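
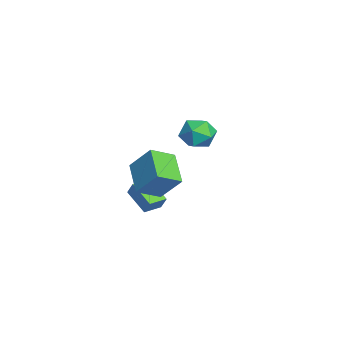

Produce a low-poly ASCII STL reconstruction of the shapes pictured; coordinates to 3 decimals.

solid 
facet normal -0.390 0.719 0.575
outer loop
vertex -3.51 1.822 1.647
vertex -4.275 1.029 2.119
vertex -3.204 1.204 2.627
endloop
endfacet
facet normal 0.300 0.846 0.440
outer loop
vertex -3.51 1.822 1.647
vertex -3.204 1.204 2.627
vertex -2.403 1.375 1.752
endloop
endfacet
facet normal 0.382 0.884 -0.268
outer loop
vertex -3.51 1.822 1.647
vertex -2.403 1.375 1.752
vertex -2.979 1.307 0.704
endloop
endfacet
facet normal -0.256 0.781 -0.570
outer loop
vertex -3.51 1.822 1.647
vertex -2.979 1.307 0.704
vertex -4.137 1.093 0.93
endloop
endfacet
facet normal -0.733 0.678 -0.049
outer loop
vertex -3.51 1.822 1.647
vertex -4.137 1.093 0.93
vertex -4.275 1.029 2.119
endloop
endfacet
facet normal 0.677 0.290 0.676
outer loop
vertex -2.403 1.375 1.752
vertex -3.204 1.204 2.627
vertex -2.483 0.307 2.29
endloop
endfacet
facet normal -0.438 0.083 0.895
outer loop
vertex -3.204 1.204 2.627
vertex -4.275 1.029 2.119
vertex -3.641 0.093 2.516
endloop
endfacet
facet normal -0.993 0.017 -0.114
outer loop
vertex -4.275 1.029 2.119
vertex -4.137 1.093 0.93
vertex -4.217 0.025 1.468
endloop
endfacet
facet normal -0.221 0.183 -0.958
outer loop
vertex -4.137 1.093 0.93
vertex -2.979 1.307 0.704
vertex -3.416 0.196 0.593
endloop
endfacet
facet normal 0.811 0.351 -0.468
outer loop
vertex -2.979 1.307 0.704
vertex -2.403 1.375 1.752
vertex -2.345 0.371 1.101
endloop
endfacet
facet normal 0.256 -0.781 0.570
outer loop
vertex -3.11 -0.422 1.573
vertex -2.483 0.307 2.29
vertex -3.641 0.093 2.516
endloop
endfacet
facet normal -0.382 -0.884 0.268
outer loop
vertex -3.11 -0.422 1.573
vertex -3.641 0.093 2.516
vertex -4.217 0.025 1.468
endloop
endfacet
facet normal -0.300 -0.846 -0.440
outer loop
vertex -3.11 -0.422 1.573
vertex -4.217 0.025 1.468
vertex -3.416 0.196 0.593
endloop
endfacet
facet normal 0.390 -0.719 -0.575
outer loop
vertex -3.11 -0.422 1.573
vertex -3.416 0.196 0.593
vertex -2.345 0.371 1.101
endloop
endfacet
facet normal 0.733 -0.678 0.049
outer loop
vertex -3.11 -0.422 1.573
vertex -2.345 0.371 1.101
vertex -2.483 0.307 2.29
endloop
endfacet
facet normal 0.221 -0.183 0.958
outer loop
vertex -3.641 0.093 2.516
vertex -2.483 0.307 2.29
vertex -3.204 1.204 2.627
endloop
endfacet
facet normal -0.811 -0.351 0.468
outer loop
vertex -4.217 0.025 1.468
vertex -3.641 0.093 2.516
vertex -4.275 1.029 2.119
endloop
endfacet
facet normal -0.677 -0.290 -0.676
outer loop
vertex -3.416 0.196 0.593
vertex -4.217 0.025 1.468
vertex -4.137 1.093 0.93
endloop
endfacet
facet normal 0.438 -0.083 -0.895
outer loop
vertex -2.345 0.371 1.101
vertex -3.416 0.196 0.593
vertex -2.979 1.307 0.704
endloop
endfacet
facet normal 0.993 -0.017 0.114
outer loop
vertex -2.483 0.307 2.29
vertex -2.345 0.371 1.101
vertex -2.403 1.375 1.752
endloop
endfacet
facet normal -0.548 0.836 -0.021
outer loop
vertex -0.162 -2.267 -0.184
vertex 1.141 -1.435 -1.044
vertex -0.551 -2.543 -1.04
endloop
endfacet
facet normal -0.737 -0.470 0.486
outer loop
vertex 0.079 -3.505 -1.016
vertex -0.162 -2.267 -0.184
vertex -0.551 -2.543 -1.04
endloop
endfacet
facet normal -0.548 0.836 -0.021
outer loop
vertex -0.551 -2.543 -1.04
vertex 1.141 -1.435 -1.044
vertex 0.752 -1.711 -1.9
endloop
endfacet
facet normal -0.397 -0.282 -0.874
outer loop
vertex 0.752 -1.711 -1.9
vertex 0.079 -3.505 -1.016
vertex -0.551 -2.543 -1.04
endloop
endfacet
facet normal 0.397 0.282 0.874
outer loop
vertex -0.162 -2.267 -0.184
vertex 1.771 -2.397 -1.02
vertex 1.141 -1.435 -1.044
endloop
endfacet
facet normal -0.737 -0.470 0.486
outer loop
vertex 0.468 -3.229 -0.16
vertex -0.162 -2.267 -0.184
vertex 0.079 -3.505 -1.016
endloop
endfacet
facet normal 0.397 0.282 0.874
outer loop
vertex 0.468 -3.229 -0.16
vertex 1.771 -2.397 -1.02
vertex -0.162 -2.267 -0.184
endloop
endfacet
facet normal 0.737 0.470 -0.486
outer loop
vertex 1.141 -1.435 -1.044
vertex 1.771 -2.397 -1.02
vertex 0.752 -1.711 -1.9
endloop
endfacet
facet normal -0.397 -0.282 -0.874
outer loop
vertex 1.382 -2.673 -1.876
vertex 0.079 -3.505 -1.016
vertex 0.752 -1.711 -1.9
endloop
endfacet
facet normal 0.737 0.470 -0.486
outer loop
vertex 0.752 -1.711 -1.9
vertex 1.771 -2.397 -1.02
vertex 1.382 -2.673 -1.876
endloop
endfacet
facet normal 0.548 -0.836 0.021
outer loop
vertex 1.382 -2.673 -1.876
vertex 0.468 -3.229 -0.16
vertex 0.079 -3.505 -1.016
endloop
endfacet
facet normal 0.548 -0.836 0.021
outer loop
vertex 1.771 -2.397 -1.02
vertex 0.468 -3.229 -0.16
vertex 1.382 -2.673 -1.876
endloop
endfacet
facet normal -0.325 -0.557 -0.764
outer loop
vertex 4.248 -3.291 1.43
vertex 2.35 -3.505 2.394
vertex 3.718 -1.955 0.683
endloop
endfacet
facet normal 0.887 0.100 -0.451
outer loop
vertex 4.35 -0.875 2.166
vertex 4.248 -3.291 1.43
vertex 3.718 -1.955 0.683
endloop
endfacet
facet normal -0.326 -0.556 -0.764
outer loop
vertex 3.718 -1.955 0.683
vertex 2.35 -3.505 2.394
vertex 1.82 -2.168 1.647
endloop
endfacet
facet normal -0.327 0.825 -0.461
outer loop
vertex 1.82 -2.168 1.647
vertex 4.35 -0.875 2.166
vertex 3.718 -1.955 0.683
endloop
endfacet
facet normal 0.327 -0.825 0.461
outer loop
vertex 4.248 -3.291 1.43
vertex 2.982 -2.425 3.877
vertex 2.35 -3.505 2.394
endloop
endfacet
facet normal 0.887 0.100 -0.451
outer loop
vertex 4.88 -2.212 2.913
vertex 4.248 -3.291 1.43
vertex 4.35 -0.875 2.166
endloop
endfacet
facet normal 0.327 -0.825 0.461
outer loop
vertex 4.88 -2.212 2.913
vertex 2.982 -2.425 3.877
vertex 4.248 -3.291 1.43
endloop
endfacet
facet normal -0.887 -0.100 0.451
outer loop
vertex 2.35 -3.505 2.394
vertex 2.982 -2.425 3.877
vertex 1.82 -2.168 1.647
endloop
endfacet
facet normal -0.327 0.825 -0.461
outer loop
vertex 2.452 -1.089 3.13
vertex 4.35 -0.875 2.166
vertex 1.82 -2.168 1.647
endloop
endfacet
facet normal -0.887 -0.100 0.451
outer loop
vertex 1.82 -2.168 1.647
vertex 2.982 -2.425 3.877
vertex 2.452 -1.089 3.13
endloop
endfacet
facet normal 0.326 0.556 0.765
outer loop
vertex 2.452 -1.089 3.13
vertex 4.88 -2.212 2.913
vertex 4.35 -0.875 2.166
endloop
endfacet
facet normal 0.326 0.557 0.764
outer loop
vertex 2.982 -2.425 3.877
vertex 4.88 -2.212 2.913
vertex 2.452 -1.089 3.13
endloop
endfacet

endsolid


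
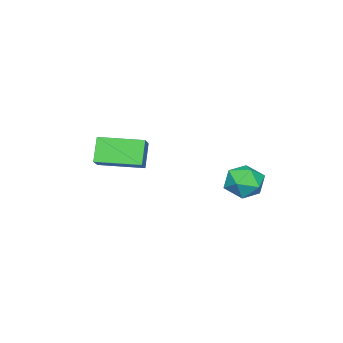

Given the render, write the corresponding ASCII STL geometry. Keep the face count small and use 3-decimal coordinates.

solid 
facet normal -0.525 -0.213 0.824
outer loop
vertex 1.056 -3.127 -0.883
vertex 0.207 -1.24 -0.937
vertex 0.124 -3.567 -1.591
endloop
endfacet
facet normal 0.410 -0.912 0.026
outer loop
vertex 0.833 -3.28 -2.703
vertex 1.056 -3.127 -0.883
vertex 0.124 -3.567 -1.591
endloop
endfacet
facet normal -0.525 -0.213 0.824
outer loop
vertex 0.124 -3.567 -1.591
vertex 0.207 -1.24 -0.937
vertex -0.725 -1.68 -1.645
endloop
endfacet
facet normal -0.746 -0.352 -0.566
outer loop
vertex -0.725 -1.68 -1.645
vertex 0.833 -3.28 -2.703
vertex 0.124 -3.567 -1.591
endloop
endfacet
facet normal 0.746 0.352 0.566
outer loop
vertex 1.056 -3.127 -0.883
vertex 0.916 -0.953 -2.049
vertex 0.207 -1.24 -0.937
endloop
endfacet
facet normal 0.410 -0.912 0.026
outer loop
vertex 1.765 -2.84 -1.995
vertex 1.056 -3.127 -0.883
vertex 0.833 -3.28 -2.703
endloop
endfacet
facet normal 0.746 0.352 0.566
outer loop
vertex 1.765 -2.84 -1.995
vertex 0.916 -0.953 -2.049
vertex 1.056 -3.127 -0.883
endloop
endfacet
facet normal -0.410 0.912 -0.026
outer loop
vertex 0.207 -1.24 -0.937
vertex 0.916 -0.953 -2.049
vertex -0.725 -1.68 -1.645
endloop
endfacet
facet normal -0.746 -0.352 -0.566
outer loop
vertex -0.016 -1.393 -2.757
vertex 0.833 -3.28 -2.703
vertex -0.725 -1.68 -1.645
endloop
endfacet
facet normal -0.410 0.912 -0.026
outer loop
vertex -0.725 -1.68 -1.645
vertex 0.916 -0.953 -2.049
vertex -0.016 -1.393 -2.757
endloop
endfacet
facet normal 0.525 0.213 -0.824
outer loop
vertex -0.016 -1.393 -2.757
vertex 1.765 -2.84 -1.995
vertex 0.833 -3.28 -2.703
endloop
endfacet
facet normal 0.525 0.213 -0.824
outer loop
vertex 0.916 -0.953 -2.049
vertex 1.765 -2.84 -1.995
vertex -0.016 -1.393 -2.757
endloop
endfacet
facet normal -0.957 0.099 0.272
outer loop
vertex -2.35 2.504 -3.421
vertex -2.096 2.362 -2.476
vertex -2.109 3.276 -2.853
endloop
endfacet
facet normal -0.817 0.485 -0.312
outer loop
vertex -2.35 2.504 -3.421
vertex -2.109 3.276 -2.853
vertex -1.782 3.227 -3.785
endloop
endfacet
facet normal -0.576 0.041 -0.816
outer loop
vertex -2.35 2.504 -3.421
vertex -1.782 3.227 -3.785
vertex -1.568 2.282 -3.984
endloop
endfacet
facet normal -0.567 -0.618 -0.544
outer loop
vertex -2.35 2.504 -3.421
vertex -1.568 2.282 -3.984
vertex -1.762 1.748 -3.175
endloop
endfacet
facet normal -0.803 -0.583 0.128
outer loop
vertex -2.35 2.504 -3.421
vertex -1.762 1.748 -3.175
vertex -2.096 2.362 -2.476
endloop
endfacet
facet normal -0.294 0.943 -0.153
outer loop
vertex -1.782 3.227 -3.785
vertex -2.109 3.276 -2.853
vertex -1.178 3.532 -3.065
endloop
endfacet
facet normal -0.521 0.319 0.792
outer loop
vertex -2.109 3.276 -2.853
vertex -2.096 2.362 -2.476
vertex -1.372 2.998 -2.256
endloop
endfacet
facet normal -0.271 -0.784 0.559
outer loop
vertex -2.096 2.362 -2.476
vertex -1.762 1.748 -3.175
vertex -1.158 2.053 -2.455
endloop
endfacet
facet normal 0.111 -0.841 -0.529
outer loop
vertex -1.762 1.748 -3.175
vertex -1.568 2.282 -3.984
vertex -0.831 2.004 -3.387
endloop
endfacet
facet normal 0.096 0.226 -0.969
outer loop
vertex -1.568 2.282 -3.984
vertex -1.782 3.227 -3.785
vertex -0.844 2.918 -3.764
endloop
endfacet
facet normal 0.567 0.618 0.544
outer loop
vertex -0.59 2.776 -2.819
vertex -1.178 3.532 -3.065
vertex -1.372 2.998 -2.256
endloop
endfacet
facet normal 0.576 -0.041 0.816
outer loop
vertex -0.59 2.776 -2.819
vertex -1.372 2.998 -2.256
vertex -1.158 2.053 -2.455
endloop
endfacet
facet normal 0.817 -0.485 0.312
outer loop
vertex -0.59 2.776 -2.819
vertex -1.158 2.053 -2.455
vertex -0.831 2.004 -3.387
endloop
endfacet
facet normal 0.957 -0.099 -0.272
outer loop
vertex -0.59 2.776 -2.819
vertex -0.831 2.004 -3.387
vertex -0.844 2.918 -3.764
endloop
endfacet
facet normal 0.803 0.583 -0.128
outer loop
vertex -0.59 2.776 -2.819
vertex -0.844 2.918 -3.764
vertex -1.178 3.532 -3.065
endloop
endfacet
facet normal -0.111 0.841 0.529
outer loop
vertex -1.372 2.998 -2.256
vertex -1.178 3.532 -3.065
vertex -2.109 3.276 -2.853
endloop
endfacet
facet normal -0.096 -0.226 0.969
outer loop
vertex -1.158 2.053 -2.455
vertex -1.372 2.998 -2.256
vertex -2.096 2.362 -2.476
endloop
endfacet
facet normal 0.294 -0.943 0.153
outer loop
vertex -0.831 2.004 -3.387
vertex -1.158 2.053 -2.455
vertex -1.762 1.748 -3.175
endloop
endfacet
facet normal 0.521 -0.319 -0.792
outer loop
vertex -0.844 2.918 -3.764
vertex -0.831 2.004 -3.387
vertex -1.568 2.282 -3.984
endloop
endfacet
facet normal 0.271 0.784 -0.559
outer loop
vertex -1.178 3.532 -3.065
vertex -0.844 2.918 -3.764
vertex -1.782 3.227 -3.785
endloop
endfacet

endsolid


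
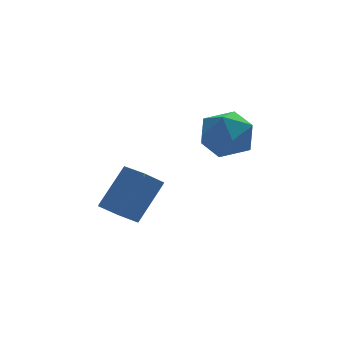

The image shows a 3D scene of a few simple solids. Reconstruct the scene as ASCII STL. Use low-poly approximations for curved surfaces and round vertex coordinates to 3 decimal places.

solid 
facet normal -0.577 -0.360 -0.733
outer loop
vertex -3.096 2.692 -2.273
vertex -3.846 2.675 -1.674
vertex -3.668 3.459 -2.199
endloop
endfacet
facet normal 0.558 0.482 -0.676
outer loop
vertex -3.096 2.692 -2.273
vertex -3.668 3.459 -2.199
vertex -1.924 3.421 -0.785
endloop
endfacet
facet normal 0.558 0.481 -0.676
outer loop
vertex -1.924 3.421 -0.785
vertex -3.668 3.459 -2.199
vertex -2.496 4.189 -0.711
endloop
endfacet
facet normal 0.578 0.360 0.733
outer loop
vertex -1.924 3.421 -0.785
vertex -2.496 4.189 -0.711
vertex -2.674 3.405 -0.186
endloop
endfacet
facet normal -0.578 -0.359 -0.732
outer loop
vertex -3.668 3.459 -2.199
vertex -3.846 2.675 -1.674
vertex -4.418 3.443 -1.599
endloop
endfacet
facet normal -0.237 0.933 -0.271
outer loop
vertex -3.668 3.459 -2.199
vertex -4.418 3.443 -1.599
vertex -2.496 4.189 -0.711
endloop
endfacet
facet normal -0.237 0.933 -0.270
outer loop
vertex -2.496 4.189 -0.711
vertex -4.418 3.443 -1.599
vertex -3.246 4.172 -0.112
endloop
endfacet
facet normal 0.577 0.360 0.733
outer loop
vertex -2.496 4.189 -0.711
vertex -3.246 4.172 -0.112
vertex -2.674 3.405 -0.186
endloop
endfacet
facet normal -0.578 -0.359 -0.733
outer loop
vertex -4.418 3.443 -1.599
vertex -3.846 2.675 -1.674
vertex -4.596 2.659 -1.075
endloop
endfacet
facet normal -0.795 0.451 0.405
outer loop
vertex -4.418 3.443 -1.599
vertex -4.596 2.659 -1.075
vertex -3.246 4.172 -0.112
endloop
endfacet
facet normal -0.795 0.452 0.405
outer loop
vertex -3.246 4.172 -0.112
vertex -4.596 2.659 -1.075
vertex -3.424 3.388 0.413
endloop
endfacet
facet normal 0.577 0.360 0.733
outer loop
vertex -3.246 4.172 -0.112
vertex -3.424 3.388 0.413
vertex -2.674 3.405 -0.186
endloop
endfacet
facet normal -0.578 -0.360 -0.733
outer loop
vertex -4.596 2.659 -1.075
vertex -3.846 2.675 -1.674
vertex -4.024 1.891 -1.149
endloop
endfacet
facet normal -0.559 -0.481 0.676
outer loop
vertex -4.596 2.659 -1.075
vertex -4.024 1.891 -1.149
vertex -3.424 3.388 0.413
endloop
endfacet
facet normal -0.558 -0.481 0.676
outer loop
vertex -3.424 3.388 0.413
vertex -4.024 1.891 -1.149
vertex -2.852 2.621 0.339
endloop
endfacet
facet normal 0.577 0.360 0.733
outer loop
vertex -3.424 3.388 0.413
vertex -2.852 2.621 0.339
vertex -2.674 3.405 -0.186
endloop
endfacet
facet normal -0.577 -0.360 -0.733
outer loop
vertex -4.024 1.891 -1.149
vertex -3.846 2.675 -1.674
vertex -3.274 1.908 -1.748
endloop
endfacet
facet normal 0.237 -0.933 0.271
outer loop
vertex -4.024 1.891 -1.149
vertex -3.274 1.908 -1.748
vertex -2.852 2.621 0.339
endloop
endfacet
facet normal 0.237 -0.933 0.271
outer loop
vertex -2.852 2.621 0.339
vertex -3.274 1.908 -1.748
vertex -2.102 2.637 -0.261
endloop
endfacet
facet normal 0.578 0.359 0.732
outer loop
vertex -2.852 2.621 0.339
vertex -2.102 2.637 -0.261
vertex -2.674 3.405 -0.186
endloop
endfacet
facet normal -0.577 -0.360 -0.733
outer loop
vertex -3.274 1.908 -1.748
vertex -3.846 2.675 -1.674
vertex -3.096 2.692 -2.273
endloop
endfacet
facet normal 0.795 -0.452 -0.405
outer loop
vertex -3.274 1.908 -1.748
vertex -3.096 2.692 -2.273
vertex -2.102 2.637 -0.261
endloop
endfacet
facet normal 0.795 -0.451 -0.405
outer loop
vertex -2.102 2.637 -0.261
vertex -3.096 2.692 -2.273
vertex -1.924 3.421 -0.785
endloop
endfacet
facet normal 0.578 0.359 0.733
outer loop
vertex -2.102 2.637 -0.261
vertex -1.924 3.421 -0.785
vertex -2.674 3.405 -0.186
endloop
endfacet
facet normal -0.019 0.903 0.430
outer loop
vertex 0.703 4.59 1.288
vertex -0.132 4.193 2.084
vertex 1.055 4.094 2.345
endloop
endfacet
facet normal 0.624 0.767 0.152
outer loop
vertex 0.703 4.59 1.288
vertex 1.055 4.094 2.345
vertex 1.646 3.817 1.315
endloop
endfacet
facet normal 0.540 0.640 -0.546
outer loop
vertex 0.703 4.59 1.288
vertex 1.646 3.817 1.315
vertex 0.824 3.745 0.417
endloop
endfacet
facet normal -0.155 0.698 -0.699
outer loop
vertex 0.703 4.59 1.288
vertex 0.824 3.745 0.417
vertex -0.275 3.977 0.892
endloop
endfacet
facet normal -0.500 0.860 -0.096
outer loop
vertex 0.703 4.59 1.288
vertex -0.275 3.977 0.892
vertex -0.132 4.193 2.084
endloop
endfacet
facet normal 0.874 0.172 0.455
outer loop
vertex 1.646 3.817 1.315
vertex 1.055 4.094 2.345
vertex 1.395 2.943 2.128
endloop
endfacet
facet normal -0.166 0.391 0.905
outer loop
vertex 1.055 4.094 2.345
vertex -0.132 4.193 2.084
vertex 0.296 3.175 2.603
endloop
endfacet
facet normal -0.945 0.322 0.055
outer loop
vertex -0.132 4.193 2.084
vertex -0.275 3.977 0.892
vertex -0.526 3.103 1.705
endloop
endfacet
facet normal -0.385 0.060 -0.921
outer loop
vertex -0.275 3.977 0.892
vertex 0.824 3.745 0.417
vertex 0.065 2.826 0.675
endloop
endfacet
facet normal 0.739 -0.033 -0.673
outer loop
vertex 0.824 3.745 0.417
vertex 1.646 3.817 1.315
vertex 1.252 2.727 0.936
endloop
endfacet
facet normal 0.155 -0.698 0.699
outer loop
vertex 0.417 2.33 1.732
vertex 1.395 2.943 2.128
vertex 0.296 3.175 2.603
endloop
endfacet
facet normal -0.540 -0.640 0.546
outer loop
vertex 0.417 2.33 1.732
vertex 0.296 3.175 2.603
vertex -0.526 3.103 1.705
endloop
endfacet
facet normal -0.624 -0.767 -0.152
outer loop
vertex 0.417 2.33 1.732
vertex -0.526 3.103 1.705
vertex 0.065 2.826 0.675
endloop
endfacet
facet normal 0.019 -0.903 -0.430
outer loop
vertex 0.417 2.33 1.732
vertex 0.065 2.826 0.675
vertex 1.252 2.727 0.936
endloop
endfacet
facet normal 0.500 -0.860 0.096
outer loop
vertex 0.417 2.33 1.732
vertex 1.252 2.727 0.936
vertex 1.395 2.943 2.128
endloop
endfacet
facet normal 0.385 -0.060 0.921
outer loop
vertex 0.296 3.175 2.603
vertex 1.395 2.943 2.128
vertex 1.055 4.094 2.345
endloop
endfacet
facet normal -0.739 0.033 0.673
outer loop
vertex -0.526 3.103 1.705
vertex 0.296 3.175 2.603
vertex -0.132 4.193 2.084
endloop
endfacet
facet normal -0.874 -0.172 -0.455
outer loop
vertex 0.065 2.826 0.675
vertex -0.526 3.103 1.705
vertex -0.275 3.977 0.892
endloop
endfacet
facet normal 0.166 -0.391 -0.905
outer loop
vertex 1.252 2.727 0.936
vertex 0.065 2.826 0.675
vertex 0.824 3.745 0.417
endloop
endfacet
facet normal 0.945 -0.322 -0.055
outer loop
vertex 1.395 2.943 2.128
vertex 1.252 2.727 0.936
vertex 1.646 3.817 1.315
endloop
endfacet

endsolid


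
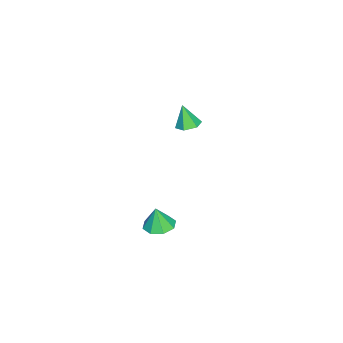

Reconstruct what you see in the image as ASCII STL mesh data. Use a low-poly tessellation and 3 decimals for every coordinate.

solid 
facet normal 0.130 0.300 -0.945
outer loop
vertex -3.306 -2.126 0.725
vertex -3.721 -1.482 0.872
vertex -2.948 -1.481 0.979
endloop
endfacet
facet normal 0.750 -0.557 0.357
outer loop
vertex -3.306 -2.126 0.725
vertex -2.948 -1.481 0.979
vertex -3.919 -1.938 2.308
endloop
endfacet
facet normal 0.130 0.300 -0.945
outer loop
vertex -2.948 -1.481 0.979
vertex -3.721 -1.482 0.872
vertex -3.362 -0.837 1.126
endloop
endfacet
facet normal 0.712 0.314 0.628
outer loop
vertex -2.948 -1.481 0.979
vertex -3.362 -0.837 1.126
vertex -3.919 -1.938 2.308
endloop
endfacet
facet normal 0.130 0.300 -0.945
outer loop
vertex -3.362 -0.837 1.126
vertex -3.721 -1.482 0.872
vertex -4.135 -0.838 1.019
endloop
endfacet
facet normal -0.092 0.750 0.655
outer loop
vertex -3.362 -0.837 1.126
vertex -4.135 -0.838 1.019
vertex -3.919 -1.938 2.308
endloop
endfacet
facet normal 0.131 0.300 -0.945
outer loop
vertex -4.135 -0.838 1.019
vertex -3.721 -1.482 0.872
vertex -4.493 -1.482 0.765
endloop
endfacet
facet normal -0.856 0.314 0.411
outer loop
vertex -4.135 -0.838 1.019
vertex -4.493 -1.482 0.765
vertex -3.919 -1.938 2.308
endloop
endfacet
facet normal 0.131 0.300 -0.945
outer loop
vertex -4.493 -1.482 0.765
vertex -3.721 -1.482 0.872
vertex -4.079 -2.126 0.618
endloop
endfacet
facet normal -0.818 -0.558 0.140
outer loop
vertex -4.493 -1.482 0.765
vertex -4.079 -2.126 0.618
vertex -3.919 -1.938 2.308
endloop
endfacet
facet normal 0.131 0.300 -0.945
outer loop
vertex -4.079 -2.126 0.618
vertex -3.721 -1.482 0.872
vertex -3.306 -2.126 0.725
endloop
endfacet
facet normal -0.016 -0.994 0.112
outer loop
vertex -4.079 -2.126 0.618
vertex -3.306 -2.126 0.725
vertex -3.919 -1.938 2.308
endloop
endfacet
facet normal -0.029 0.136 -0.990
outer loop
vertex 4.478 0.206 -1.327
vertex 3.73 -0.327 -1.378
vertex 3.881 0.573 -1.259
endloop
endfacet
facet normal 0.465 0.644 0.607
outer loop
vertex 4.478 0.206 -1.327
vertex 3.881 0.573 -1.259
vertex 3.77 -0.513 -0.022
endloop
endfacet
facet normal -0.029 0.136 -0.990
outer loop
vertex 3.881 0.573 -1.259
vertex 3.73 -0.327 -1.378
vertex 3.195 0.413 -1.261
endloop
endfacet
facet normal -0.176 0.748 0.640
outer loop
vertex 3.881 0.573 -1.259
vertex 3.195 0.413 -1.261
vertex 3.77 -0.513 -0.022
endloop
endfacet
facet normal -0.028 0.136 -0.990
outer loop
vertex 3.195 0.413 -1.261
vertex 3.73 -0.327 -1.378
vertex 2.823 -0.181 -1.332
endloop
endfacet
facet normal -0.706 0.370 0.604
outer loop
vertex 3.195 0.413 -1.261
vertex 2.823 -0.181 -1.332
vertex 3.77 -0.513 -0.022
endloop
endfacet
facet normal -0.028 0.136 -0.990
outer loop
vertex 2.823 -0.181 -1.332
vertex 3.73 -0.327 -1.378
vertex 2.982 -0.86 -1.43
endloop
endfacet
facet normal -0.812 -0.265 0.520
outer loop
vertex 2.823 -0.181 -1.332
vertex 2.982 -0.86 -1.43
vertex 3.77 -0.513 -0.022
endloop
endfacet
facet normal -0.029 0.137 -0.990
outer loop
vertex 2.982 -0.86 -1.43
vertex 3.73 -0.327 -1.378
vertex 3.579 -1.226 -1.498
endloop
endfacet
facet normal -0.433 -0.788 0.437
outer loop
vertex 2.982 -0.86 -1.43
vertex 3.579 -1.226 -1.498
vertex 3.77 -0.513 -0.022
endloop
endfacet
facet normal -0.029 0.137 -0.990
outer loop
vertex 3.579 -1.226 -1.498
vertex 3.73 -0.327 -1.378
vertex 4.265 -1.066 -1.496
endloop
endfacet
facet normal 0.207 -0.891 0.404
outer loop
vertex 3.579 -1.226 -1.498
vertex 4.265 -1.066 -1.496
vertex 3.77 -0.513 -0.022
endloop
endfacet
facet normal -0.029 0.137 -0.990
outer loop
vertex 4.265 -1.066 -1.496
vertex 3.73 -0.327 -1.378
vertex 4.637 -0.473 -1.425
endloop
endfacet
facet normal 0.736 -0.514 0.440
outer loop
vertex 4.265 -1.066 -1.496
vertex 4.637 -0.473 -1.425
vertex 3.77 -0.513 -0.022
endloop
endfacet
facet normal -0.029 0.136 -0.990
outer loop
vertex 4.637 -0.473 -1.425
vertex 3.73 -0.327 -1.378
vertex 4.478 0.206 -1.327
endloop
endfacet
facet normal 0.843 0.122 0.524
outer loop
vertex 4.637 -0.473 -1.425
vertex 4.478 0.206 -1.327
vertex 3.77 -0.513 -0.022
endloop
endfacet

endsolid


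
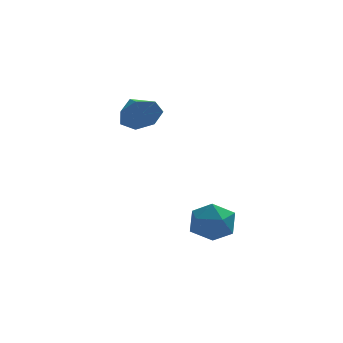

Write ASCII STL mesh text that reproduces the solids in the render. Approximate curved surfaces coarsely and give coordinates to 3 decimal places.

solid 
facet normal -0.841 0.506 -0.194
outer loop
vertex -0.723 -1.532 -1.903
vertex -1.322 -2.534 -1.92
vertex -1.198 -1.944 -0.92
endloop
endfacet
facet normal -0.387 0.902 0.191
outer loop
vertex -0.723 -1.532 -1.903
vertex -1.198 -1.944 -0.92
vertex -0.125 -1.487 -0.902
endloop
endfacet
facet normal 0.222 0.959 -0.176
outer loop
vertex -0.723 -1.532 -1.903
vertex -0.125 -1.487 -0.902
vertex 0.415 -1.793 -1.891
endloop
endfacet
facet normal 0.146 0.599 -0.787
outer loop
vertex -0.723 -1.532 -1.903
vertex 0.415 -1.793 -1.891
vertex -0.325 -2.44 -2.52
endloop
endfacet
facet normal -0.511 0.319 -0.799
outer loop
vertex -0.723 -1.532 -1.903
vertex -0.325 -2.44 -2.52
vertex -1.322 -2.534 -1.92
endloop
endfacet
facet normal -0.248 0.551 0.796
outer loop
vertex -0.125 -1.487 -0.902
vertex -1.198 -1.944 -0.92
vertex -0.355 -2.46 -0.3
endloop
endfacet
facet normal -0.981 -0.088 0.174
outer loop
vertex -1.198 -1.944 -0.92
vertex -1.322 -2.534 -1.92
vertex -1.095 -3.107 -0.929
endloop
endfacet
facet normal -0.447 -0.392 -0.804
outer loop
vertex -1.322 -2.534 -1.92
vertex -0.325 -2.44 -2.52
vertex -0.555 -3.413 -1.918
endloop
endfacet
facet normal 0.615 0.061 -0.786
outer loop
vertex -0.325 -2.44 -2.52
vertex 0.415 -1.793 -1.891
vertex 0.518 -2.956 -1.9
endloop
endfacet
facet normal 0.737 0.644 0.203
outer loop
vertex 0.415 -1.793 -1.891
vertex -0.125 -1.487 -0.902
vertex 0.642 -2.366 -0.9
endloop
endfacet
facet normal -0.146 -0.599 0.787
outer loop
vertex 0.043 -3.368 -0.917
vertex -0.355 -2.46 -0.3
vertex -1.095 -3.107 -0.929
endloop
endfacet
facet normal -0.222 -0.959 0.176
outer loop
vertex 0.043 -3.368 -0.917
vertex -1.095 -3.107 -0.929
vertex -0.555 -3.413 -1.918
endloop
endfacet
facet normal 0.387 -0.902 -0.191
outer loop
vertex 0.043 -3.368 -0.917
vertex -0.555 -3.413 -1.918
vertex 0.518 -2.956 -1.9
endloop
endfacet
facet normal 0.841 -0.506 0.194
outer loop
vertex 0.043 -3.368 -0.917
vertex 0.518 -2.956 -1.9
vertex 0.642 -2.366 -0.9
endloop
endfacet
facet normal 0.511 -0.319 0.799
outer loop
vertex 0.043 -3.368 -0.917
vertex 0.642 -2.366 -0.9
vertex -0.355 -2.46 -0.3
endloop
endfacet
facet normal -0.615 -0.061 0.786
outer loop
vertex -1.095 -3.107 -0.929
vertex -0.355 -2.46 -0.3
vertex -1.198 -1.944 -0.92
endloop
endfacet
facet normal -0.737 -0.644 -0.203
outer loop
vertex -0.555 -3.413 -1.918
vertex -1.095 -3.107 -0.929
vertex -1.322 -2.534 -1.92
endloop
endfacet
facet normal 0.248 -0.551 -0.796
outer loop
vertex 0.518 -2.956 -1.9
vertex -0.555 -3.413 -1.918
vertex -0.325 -2.44 -2.52
endloop
endfacet
facet normal 0.981 0.088 -0.174
outer loop
vertex 0.642 -2.366 -0.9
vertex 0.518 -2.956 -1.9
vertex 0.415 -1.793 -1.891
endloop
endfacet
facet normal 0.447 0.392 0.804
outer loop
vertex -0.355 -2.46 -0.3
vertex 0.642 -2.366 -0.9
vertex -0.125 -1.487 -0.902
endloop
endfacet
facet normal 0.293 -0.896 -0.335
outer loop
vertex -2.694 2.502 4.248
vertex -3.35 2.606 3.396
vertex -2.317 2.908 3.492
endloop
endfacet
facet normal 0.596 0.545 0.590
outer loop
vertex -2.694 2.502 4.248
vertex -2.317 2.908 3.492
vertex -3.83 4.074 3.944
endloop
endfacet
facet normal 0.293 -0.896 -0.334
outer loop
vertex -2.317 2.908 3.492
vertex -3.35 2.606 3.396
vertex -2.718 3.086 2.663
endloop
endfacet
facet normal 0.586 0.803 -0.111
outer loop
vertex -2.317 2.908 3.492
vertex -2.718 3.086 2.663
vertex -3.83 4.074 3.944
endloop
endfacet
facet normal 0.293 -0.896 -0.334
outer loop
vertex -2.718 3.086 2.663
vertex -3.35 2.606 3.396
vertex -3.594 2.903 2.386
endloop
endfacet
facet normal 0.022 0.801 -0.599
outer loop
vertex -2.718 3.086 2.663
vertex -3.594 2.903 2.386
vertex -3.83 4.074 3.944
endloop
endfacet
facet normal 0.293 -0.896 -0.334
outer loop
vertex -3.594 2.903 2.386
vertex -3.35 2.606 3.396
vertex -4.286 2.496 2.87
endloop
endfacet
facet normal -0.672 0.539 -0.507
outer loop
vertex -3.594 2.903 2.386
vertex -4.286 2.496 2.87
vertex -3.83 4.074 3.944
endloop
endfacet
facet normal 0.294 -0.895 -0.335
outer loop
vertex -4.286 2.496 2.87
vertex -3.35 2.606 3.396
vertex -4.273 2.171 3.749
endloop
endfacet
facet normal -0.972 0.217 0.094
outer loop
vertex -4.286 2.496 2.87
vertex -4.273 2.171 3.749
vertex -3.83 4.074 3.944
endloop
endfacet
facet normal 0.294 -0.895 -0.335
outer loop
vertex -4.273 2.171 3.749
vertex -3.35 2.606 3.396
vertex -3.565 2.174 4.362
endloop
endfacet
facet normal -0.653 0.075 0.754
outer loop
vertex -4.273 2.171 3.749
vertex -3.565 2.174 4.362
vertex -3.83 4.074 3.944
endloop
endfacet
facet normal 0.293 -0.895 -0.335
outer loop
vertex -3.565 2.174 4.362
vertex -3.35 2.606 3.396
vertex -2.694 2.502 4.248
endloop
endfacet
facet normal 0.044 0.221 0.974
outer loop
vertex -3.565 2.174 4.362
vertex -2.694 2.502 4.248
vertex -3.83 4.074 3.944
endloop
endfacet

endsolid


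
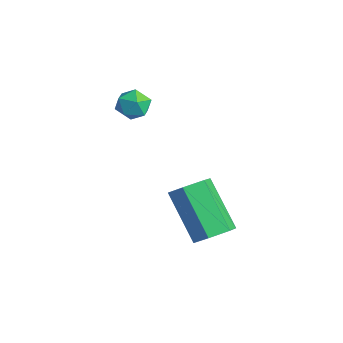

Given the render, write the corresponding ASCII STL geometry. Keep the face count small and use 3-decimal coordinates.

solid 
facet normal 0.684 0.073 -0.726
outer loop
vertex 5.133 -0.321 -1.957
vertex 4.676 0.168 -2.339
vertex 5.187 0.437 -1.83
endloop
endfacet
facet normal 0.725 -0.164 0.669
outer loop
vertex 5.133 -0.321 -1.957
vertex 5.187 0.437 -1.83
vertex 3.66 -0.477 -0.399
endloop
endfacet
facet normal 0.725 -0.165 0.669
outer loop
vertex 3.66 -0.477 -0.399
vertex 5.187 0.437 -1.83
vertex 3.714 0.28 -0.271
endloop
endfacet
facet normal -0.686 -0.074 0.724
outer loop
vertex 3.66 -0.477 -0.399
vertex 3.714 0.28 -0.271
vertex 3.204 0.012 -0.781
endloop
endfacet
facet normal 0.684 0.073 -0.726
outer loop
vertex 5.187 0.437 -1.83
vertex 4.676 0.168 -2.339
vertex 4.731 0.926 -2.211
endloop
endfacet
facet normal 0.424 0.769 0.478
outer loop
vertex 5.187 0.437 -1.83
vertex 4.731 0.926 -2.211
vertex 3.714 0.28 -0.271
endloop
endfacet
facet normal 0.424 0.769 0.478
outer loop
vertex 3.714 0.28 -0.271
vertex 4.731 0.926 -2.211
vertex 3.258 0.769 -0.653
endloop
endfacet
facet normal -0.686 -0.074 0.724
outer loop
vertex 3.714 0.28 -0.271
vertex 3.258 0.769 -0.653
vertex 3.204 0.012 -0.781
endloop
endfacet
facet normal 0.685 0.073 -0.725
outer loop
vertex 4.731 0.926 -2.211
vertex 4.676 0.168 -2.339
vertex 4.22 0.657 -2.721
endloop
endfacet
facet normal -0.301 0.934 -0.191
outer loop
vertex 4.731 0.926 -2.211
vertex 4.22 0.657 -2.721
vertex 3.258 0.769 -0.653
endloop
endfacet
facet normal -0.300 0.935 -0.190
outer loop
vertex 3.258 0.769 -0.653
vertex 4.22 0.657 -2.721
vertex 2.747 0.501 -1.163
endloop
endfacet
facet normal -0.685 -0.074 0.725
outer loop
vertex 3.258 0.769 -0.653
vertex 2.747 0.501 -1.163
vertex 3.204 0.012 -0.781
endloop
endfacet
facet normal 0.686 0.074 -0.724
outer loop
vertex 4.22 0.657 -2.721
vertex 4.676 0.168 -2.339
vertex 4.166 -0.1 -2.849
endloop
endfacet
facet normal -0.725 0.165 -0.669
outer loop
vertex 4.22 0.657 -2.721
vertex 4.166 -0.1 -2.849
vertex 2.747 0.501 -1.163
endloop
endfacet
facet normal -0.725 0.164 -0.669
outer loop
vertex 2.747 0.501 -1.163
vertex 4.166 -0.1 -2.849
vertex 2.693 -0.257 -1.29
endloop
endfacet
facet normal -0.684 -0.073 0.726
outer loop
vertex 2.747 0.501 -1.163
vertex 2.693 -0.257 -1.29
vertex 3.204 0.012 -0.781
endloop
endfacet
facet normal 0.686 0.074 -0.724
outer loop
vertex 4.166 -0.1 -2.849
vertex 4.676 0.168 -2.339
vertex 4.622 -0.589 -2.467
endloop
endfacet
facet normal -0.424 -0.769 -0.478
outer loop
vertex 4.166 -0.1 -2.849
vertex 4.622 -0.589 -2.467
vertex 2.693 -0.257 -1.29
endloop
endfacet
facet normal -0.424 -0.769 -0.479
outer loop
vertex 2.693 -0.257 -1.29
vertex 4.622 -0.589 -2.467
vertex 3.149 -0.746 -0.909
endloop
endfacet
facet normal -0.684 -0.073 0.726
outer loop
vertex 2.693 -0.257 -1.29
vertex 3.149 -0.746 -0.909
vertex 3.204 0.012 -0.781
endloop
endfacet
facet normal 0.685 0.074 -0.725
outer loop
vertex 4.622 -0.589 -2.467
vertex 4.676 0.168 -2.339
vertex 5.133 -0.321 -1.957
endloop
endfacet
facet normal 0.301 -0.935 0.190
outer loop
vertex 4.622 -0.589 -2.467
vertex 5.133 -0.321 -1.957
vertex 3.149 -0.746 -0.909
endloop
endfacet
facet normal 0.301 -0.934 0.191
outer loop
vertex 3.149 -0.746 -0.909
vertex 5.133 -0.321 -1.957
vertex 3.66 -0.477 -0.399
endloop
endfacet
facet normal -0.685 -0.073 0.725
outer loop
vertex 3.149 -0.746 -0.909
vertex 3.66 -0.477 -0.399
vertex 3.204 0.012 -0.781
endloop
endfacet
facet normal -0.129 0.777 0.616
outer loop
vertex 0.455 -0.299 2.133
vertex 0.71 -0.667 2.65
vertex 1.126 -0.29 2.262
endloop
endfacet
facet normal -0.004 0.999 -0.050
outer loop
vertex 0.455 -0.299 2.133
vertex 1.126 -0.29 2.262
vertex 0.902 -0.323 1.617
endloop
endfacet
facet normal -0.507 0.720 -0.473
outer loop
vertex 0.455 -0.299 2.133
vertex 0.902 -0.323 1.617
vertex 0.346 -0.721 1.607
endloop
endfacet
facet normal -0.943 0.327 -0.067
outer loop
vertex 0.455 -0.299 2.133
vertex 0.346 -0.721 1.607
vertex 0.227 -0.934 2.246
endloop
endfacet
facet normal -0.708 0.362 0.607
outer loop
vertex 0.455 -0.299 2.133
vertex 0.227 -0.934 2.246
vertex 0.71 -0.667 2.65
endloop
endfacet
facet normal 0.626 0.737 -0.255
outer loop
vertex 0.902 -0.323 1.617
vertex 1.126 -0.29 2.262
vertex 1.433 -0.706 1.814
endloop
endfacet
facet normal 0.426 0.377 0.823
outer loop
vertex 1.126 -0.29 2.262
vertex 0.71 -0.667 2.65
vertex 1.314 -0.919 2.453
endloop
endfacet
facet normal -0.512 -0.295 0.807
outer loop
vertex 0.71 -0.667 2.65
vertex 0.227 -0.934 2.246
vertex 0.758 -1.317 2.443
endloop
endfacet
facet normal -0.892 -0.353 -0.284
outer loop
vertex 0.227 -0.934 2.246
vertex 0.346 -0.721 1.607
vertex 0.534 -1.35 1.798
endloop
endfacet
facet normal -0.187 0.285 -0.940
outer loop
vertex 0.346 -0.721 1.607
vertex 0.902 -0.323 1.617
vertex 0.95 -0.973 1.41
endloop
endfacet
facet normal 0.943 -0.327 0.067
outer loop
vertex 1.205 -1.341 1.927
vertex 1.433 -0.706 1.814
vertex 1.314 -0.919 2.453
endloop
endfacet
facet normal 0.507 -0.720 0.473
outer loop
vertex 1.205 -1.341 1.927
vertex 1.314 -0.919 2.453
vertex 0.758 -1.317 2.443
endloop
endfacet
facet normal 0.004 -0.999 0.050
outer loop
vertex 1.205 -1.341 1.927
vertex 0.758 -1.317 2.443
vertex 0.534 -1.35 1.798
endloop
endfacet
facet normal 0.129 -0.777 -0.616
outer loop
vertex 1.205 -1.341 1.927
vertex 0.534 -1.35 1.798
vertex 0.95 -0.973 1.41
endloop
endfacet
facet normal 0.708 -0.362 -0.607
outer loop
vertex 1.205 -1.341 1.927
vertex 0.95 -0.973 1.41
vertex 1.433 -0.706 1.814
endloop
endfacet
facet normal 0.892 0.353 0.284
outer loop
vertex 1.314 -0.919 2.453
vertex 1.433 -0.706 1.814
vertex 1.126 -0.29 2.262
endloop
endfacet
facet normal 0.187 -0.285 0.940
outer loop
vertex 0.758 -1.317 2.443
vertex 1.314 -0.919 2.453
vertex 0.71 -0.667 2.65
endloop
endfacet
facet normal -0.626 -0.737 0.255
outer loop
vertex 0.534 -1.35 1.798
vertex 0.758 -1.317 2.443
vertex 0.227 -0.934 2.246
endloop
endfacet
facet normal -0.426 -0.377 -0.823
outer loop
vertex 0.95 -0.973 1.41
vertex 0.534 -1.35 1.798
vertex 0.346 -0.721 1.607
endloop
endfacet
facet normal 0.512 0.295 -0.807
outer loop
vertex 1.433 -0.706 1.814
vertex 0.95 -0.973 1.41
vertex 0.902 -0.323 1.617
endloop
endfacet

endsolid


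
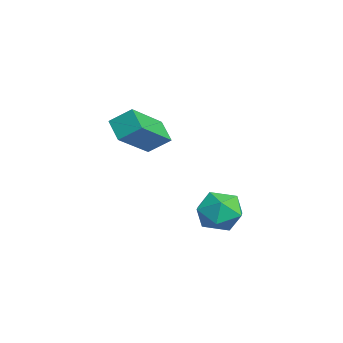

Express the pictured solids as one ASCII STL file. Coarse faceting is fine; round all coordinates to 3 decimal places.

solid 
facet normal 0.318 0.821 -0.473
outer loop
vertex -1.088 2.538 -1.972
vertex -1.603 3.022 -1.478
vertex -0.796 2.855 -1.226
endloop
endfacet
facet normal 0.828 0.321 -0.460
outer loop
vertex -1.088 2.538 -1.972
vertex -0.796 2.855 -1.226
vertex -0.608 2.044 -1.453
endloop
endfacet
facet normal 0.569 -0.265 -0.778
outer loop
vertex -1.088 2.538 -1.972
vertex -0.608 2.044 -1.453
vertex -1.3 1.711 -1.846
endloop
endfacet
facet normal -0.098 -0.125 -0.987
outer loop
vertex -1.088 2.538 -1.972
vertex -1.3 1.711 -1.846
vertex -1.914 2.316 -1.862
endloop
endfacet
facet normal -0.253 0.546 -0.799
outer loop
vertex -1.088 2.538 -1.972
vertex -1.914 2.316 -1.862
vertex -1.603 3.022 -1.478
endloop
endfacet
facet normal 0.962 0.161 0.222
outer loop
vertex -0.608 2.044 -1.453
vertex -0.796 2.855 -1.226
vertex -0.826 2.224 -0.638
endloop
endfacet
facet normal 0.138 0.970 0.200
outer loop
vertex -0.796 2.855 -1.226
vertex -1.603 3.022 -1.478
vertex -1.44 2.829 -0.654
endloop
endfacet
facet normal -0.787 0.524 -0.326
outer loop
vertex -1.603 3.022 -1.478
vertex -1.914 2.316 -1.862
vertex -2.132 2.496 -1.047
endloop
endfacet
facet normal -0.537 -0.561 -0.630
outer loop
vertex -1.914 2.316 -1.862
vertex -1.3 1.711 -1.846
vertex -1.944 1.685 -1.274
endloop
endfacet
facet normal 0.544 -0.787 -0.292
outer loop
vertex -1.3 1.711 -1.846
vertex -0.608 2.044 -1.453
vertex -1.137 1.518 -1.022
endloop
endfacet
facet normal 0.098 0.125 0.987
outer loop
vertex -1.652 2.002 -0.528
vertex -0.826 2.224 -0.638
vertex -1.44 2.829 -0.654
endloop
endfacet
facet normal -0.569 0.265 0.778
outer loop
vertex -1.652 2.002 -0.528
vertex -1.44 2.829 -0.654
vertex -2.132 2.496 -1.047
endloop
endfacet
facet normal -0.828 -0.321 0.460
outer loop
vertex -1.652 2.002 -0.528
vertex -2.132 2.496 -1.047
vertex -1.944 1.685 -1.274
endloop
endfacet
facet normal -0.318 -0.821 0.473
outer loop
vertex -1.652 2.002 -0.528
vertex -1.944 1.685 -1.274
vertex -1.137 1.518 -1.022
endloop
endfacet
facet normal 0.253 -0.546 0.799
outer loop
vertex -1.652 2.002 -0.528
vertex -1.137 1.518 -1.022
vertex -0.826 2.224 -0.638
endloop
endfacet
facet normal 0.537 0.561 0.630
outer loop
vertex -1.44 2.829 -0.654
vertex -0.826 2.224 -0.638
vertex -0.796 2.855 -1.226
endloop
endfacet
facet normal -0.544 0.787 0.292
outer loop
vertex -2.132 2.496 -1.047
vertex -1.44 2.829 -0.654
vertex -1.603 3.022 -1.478
endloop
endfacet
facet normal -0.962 -0.161 -0.222
outer loop
vertex -1.944 1.685 -1.274
vertex -2.132 2.496 -1.047
vertex -1.914 2.316 -1.862
endloop
endfacet
facet normal -0.138 -0.970 -0.200
outer loop
vertex -1.137 1.518 -1.022
vertex -1.944 1.685 -1.274
vertex -1.3 1.711 -1.846
endloop
endfacet
facet normal 0.787 -0.524 0.326
outer loop
vertex -0.826 2.224 -0.638
vertex -1.137 1.518 -1.022
vertex -0.608 2.044 -1.453
endloop
endfacet
facet normal -0.772 -0.235 0.591
outer loop
vertex -1.702 -1.105 2.648
vertex -1.508 -0.406 3.18
vertex -2.767 -0.066 1.671
endloop
endfacet
facet normal -0.215 -0.777 -0.592
outer loop
vertex -2.072 0.146 1.14
vertex -1.702 -1.105 2.648
vertex -2.767 -0.066 1.671
endloop
endfacet
facet normal -0.772 -0.235 0.591
outer loop
vertex -2.767 -0.066 1.671
vertex -1.508 -0.406 3.18
vertex -2.572 0.634 2.204
endloop
endfacet
facet normal -0.598 0.584 -0.549
outer loop
vertex -2.572 0.634 2.204
vertex -2.072 0.146 1.14
vertex -2.767 -0.066 1.671
endloop
endfacet
facet normal 0.598 -0.584 0.549
outer loop
vertex -1.702 -1.105 2.648
vertex -0.813 -0.194 2.649
vertex -1.508 -0.406 3.18
endloop
endfacet
facet normal -0.217 -0.777 -0.591
outer loop
vertex -1.008 -0.894 2.116
vertex -1.702 -1.105 2.648
vertex -2.072 0.146 1.14
endloop
endfacet
facet normal 0.598 -0.584 0.549
outer loop
vertex -1.008 -0.894 2.116
vertex -0.813 -0.194 2.649
vertex -1.702 -1.105 2.648
endloop
endfacet
facet normal 0.216 0.776 0.592
outer loop
vertex -1.508 -0.406 3.18
vertex -0.813 -0.194 2.649
vertex -2.572 0.634 2.204
endloop
endfacet
facet normal -0.598 0.584 -0.549
outer loop
vertex -1.878 0.845 1.672
vertex -2.072 0.146 1.14
vertex -2.572 0.634 2.204
endloop
endfacet
facet normal 0.216 0.777 0.591
outer loop
vertex -2.572 0.634 2.204
vertex -0.813 -0.194 2.649
vertex -1.878 0.845 1.672
endloop
endfacet
facet normal 0.772 0.235 -0.591
outer loop
vertex -1.878 0.845 1.672
vertex -1.008 -0.894 2.116
vertex -2.072 0.146 1.14
endloop
endfacet
facet normal 0.772 0.235 -0.591
outer loop
vertex -0.813 -0.194 2.649
vertex -1.008 -0.894 2.116
vertex -1.878 0.845 1.672
endloop
endfacet

endsolid


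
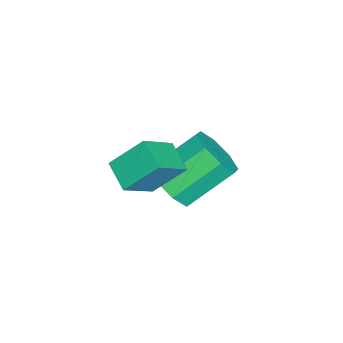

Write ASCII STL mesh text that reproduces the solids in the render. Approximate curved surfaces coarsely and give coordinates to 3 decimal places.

solid 
facet normal 0.444 -0.663 -0.602
outer loop
vertex 2.203 -1.544 -1.203
vertex 1.527 -2.253 -0.921
vertex 1.57 -1.553 -1.66
endloop
endfacet
facet normal 0.381 0.748 -0.543
outer loop
vertex 2.203 -1.544 -1.203
vertex 1.57 -1.553 -1.66
vertex 1.289 -0.177 0.038
endloop
endfacet
facet normal 0.382 0.748 -0.543
outer loop
vertex 1.289 -0.177 0.038
vertex 1.57 -1.553 -1.66
vertex 0.657 -0.186 -0.419
endloop
endfacet
facet normal -0.445 0.663 0.602
outer loop
vertex 1.289 -0.177 0.038
vertex 0.657 -0.186 -0.419
vertex 0.613 -0.887 0.321
endloop
endfacet
facet normal 0.443 -0.663 -0.603
outer loop
vertex 1.57 -1.553 -1.66
vertex 1.527 -2.253 -0.921
vertex 0.912 -1.971 -1.684
endloop
endfacet
facet normal -0.302 0.522 -0.798
outer loop
vertex 1.57 -1.553 -1.66
vertex 0.912 -1.971 -1.684
vertex 0.657 -0.186 -0.419
endloop
endfacet
facet normal -0.303 0.522 -0.797
outer loop
vertex 0.657 -0.186 -0.419
vertex 0.912 -1.971 -1.684
vertex -0.002 -0.605 -0.443
endloop
endfacet
facet normal -0.444 0.664 0.602
outer loop
vertex 0.657 -0.186 -0.419
vertex -0.002 -0.605 -0.443
vertex 0.613 -0.887 0.321
endloop
endfacet
facet normal 0.443 -0.664 -0.603
outer loop
vertex 0.912 -1.971 -1.684
vertex 1.527 -2.253 -0.921
vertex 0.614 -2.555 -1.26
endloop
endfacet
facet normal -0.811 -0.011 -0.585
outer loop
vertex 0.912 -1.971 -1.684
vertex 0.614 -2.555 -1.26
vertex -0.002 -0.605 -0.443
endloop
endfacet
facet normal -0.811 -0.011 -0.585
outer loop
vertex -0.002 -0.605 -0.443
vertex 0.614 -2.555 -1.26
vertex -0.3 -1.189 -0.019
endloop
endfacet
facet normal -0.444 0.664 0.602
outer loop
vertex -0.002 -0.605 -0.443
vertex -0.3 -1.189 -0.019
vertex 0.613 -0.887 0.321
endloop
endfacet
facet normal 0.443 -0.663 -0.604
outer loop
vertex 0.614 -2.555 -1.26
vertex 1.527 -2.253 -0.921
vertex 0.851 -2.963 -0.638
endloop
endfacet
facet normal -0.843 -0.537 -0.031
outer loop
vertex 0.614 -2.555 -1.26
vertex 0.851 -2.963 -0.638
vertex -0.3 -1.189 -0.019
endloop
endfacet
facet normal -0.843 -0.537 -0.030
outer loop
vertex -0.3 -1.189 -0.019
vertex 0.851 -2.963 -0.638
vertex -0.063 -1.596 0.603
endloop
endfacet
facet normal -0.444 0.663 0.603
outer loop
vertex -0.3 -1.189 -0.019
vertex -0.063 -1.596 0.603
vertex 0.613 -0.887 0.321
endloop
endfacet
facet normal 0.445 -0.663 -0.602
outer loop
vertex 0.851 -2.963 -0.638
vertex 1.527 -2.253 -0.921
vertex 1.483 -2.954 -0.181
endloop
endfacet
facet normal -0.382 -0.748 0.543
outer loop
vertex 0.851 -2.963 -0.638
vertex 1.483 -2.954 -0.181
vertex -0.063 -1.596 0.603
endloop
endfacet
facet normal -0.382 -0.748 0.543
outer loop
vertex -0.063 -1.596 0.603
vertex 1.483 -2.954 -0.181
vertex 0.57 -1.587 1.06
endloop
endfacet
facet normal -0.444 0.663 0.602
outer loop
vertex -0.063 -1.596 0.603
vertex 0.57 -1.587 1.06
vertex 0.613 -0.887 0.321
endloop
endfacet
facet normal 0.444 -0.664 -0.602
outer loop
vertex 1.483 -2.954 -0.181
vertex 1.527 -2.253 -0.921
vertex 2.142 -2.535 -0.157
endloop
endfacet
facet normal 0.303 -0.522 0.798
outer loop
vertex 1.483 -2.954 -0.181
vertex 2.142 -2.535 -0.157
vertex 0.57 -1.587 1.06
endloop
endfacet
facet normal 0.303 -0.522 0.797
outer loop
vertex 0.57 -1.587 1.06
vertex 2.142 -2.535 -0.157
vertex 1.228 -1.169 1.084
endloop
endfacet
facet normal -0.443 0.663 0.603
outer loop
vertex 0.57 -1.587 1.06
vertex 1.228 -1.169 1.084
vertex 0.613 -0.887 0.321
endloop
endfacet
facet normal 0.444 -0.664 -0.602
outer loop
vertex 2.142 -2.535 -0.157
vertex 1.527 -2.253 -0.921
vertex 2.44 -1.951 -0.581
endloop
endfacet
facet normal 0.811 0.011 0.585
outer loop
vertex 2.142 -2.535 -0.157
vertex 2.44 -1.951 -0.581
vertex 1.228 -1.169 1.084
endloop
endfacet
facet normal 0.811 0.011 0.585
outer loop
vertex 1.228 -1.169 1.084
vertex 2.44 -1.951 -0.581
vertex 1.526 -0.585 0.66
endloop
endfacet
facet normal -0.443 0.664 0.603
outer loop
vertex 1.228 -1.169 1.084
vertex 1.526 -0.585 0.66
vertex 0.613 -0.887 0.321
endloop
endfacet
facet normal 0.444 -0.663 -0.603
outer loop
vertex 2.44 -1.951 -0.581
vertex 1.527 -2.253 -0.921
vertex 2.203 -1.544 -1.203
endloop
endfacet
facet normal 0.843 0.537 0.030
outer loop
vertex 2.44 -1.951 -0.581
vertex 2.203 -1.544 -1.203
vertex 1.526 -0.585 0.66
endloop
endfacet
facet normal 0.843 0.536 0.030
outer loop
vertex 1.526 -0.585 0.66
vertex 2.203 -1.544 -1.203
vertex 1.289 -0.177 0.038
endloop
endfacet
facet normal -0.443 0.663 0.604
outer loop
vertex 1.526 -0.585 0.66
vertex 1.289 -0.177 0.038
vertex 0.613 -0.887 0.321
endloop
endfacet
facet normal -0.653 0.432 -0.622
outer loop
vertex 2.732 -1.89 2.645
vertex 3.545 -1.228 2.252
vertex 3.056 -2.911 1.596
endloop
endfacet
facet normal -0.726 -0.591 0.351
outer loop
vertex 4.055 -3.572 2.548
vertex 2.732 -1.89 2.645
vertex 3.056 -2.911 1.596
endloop
endfacet
facet normal -0.652 0.432 -0.623
outer loop
vertex 3.056 -2.911 1.596
vertex 3.545 -1.228 2.252
vertex 3.87 -2.249 1.203
endloop
endfacet
facet normal 0.216 -0.681 -0.700
outer loop
vertex 3.87 -2.249 1.203
vertex 4.055 -3.572 2.548
vertex 3.056 -2.911 1.596
endloop
endfacet
facet normal -0.216 0.681 0.700
outer loop
vertex 2.732 -1.89 2.645
vertex 4.544 -1.889 3.204
vertex 3.545 -1.228 2.252
endloop
endfacet
facet normal -0.726 -0.591 0.351
outer loop
vertex 3.73 -2.551 3.597
vertex 2.732 -1.89 2.645
vertex 4.055 -3.572 2.548
endloop
endfacet
facet normal -0.216 0.681 0.700
outer loop
vertex 3.73 -2.551 3.597
vertex 4.544 -1.889 3.204
vertex 2.732 -1.89 2.645
endloop
endfacet
facet normal 0.726 0.592 -0.351
outer loop
vertex 3.545 -1.228 2.252
vertex 4.544 -1.889 3.204
vertex 3.87 -2.249 1.203
endloop
endfacet
facet normal 0.216 -0.681 -0.700
outer loop
vertex 4.868 -2.91 2.155
vertex 4.055 -3.572 2.548
vertex 3.87 -2.249 1.203
endloop
endfacet
facet normal 0.726 0.591 -0.351
outer loop
vertex 3.87 -2.249 1.203
vertex 4.544 -1.889 3.204
vertex 4.868 -2.91 2.155
endloop
endfacet
facet normal 0.653 -0.432 0.623
outer loop
vertex 4.868 -2.91 2.155
vertex 3.73 -2.551 3.597
vertex 4.055 -3.572 2.548
endloop
endfacet
facet normal 0.652 -0.433 0.622
outer loop
vertex 4.544 -1.889 3.204
vertex 3.73 -2.551 3.597
vertex 4.868 -2.91 2.155
endloop
endfacet

endsolid


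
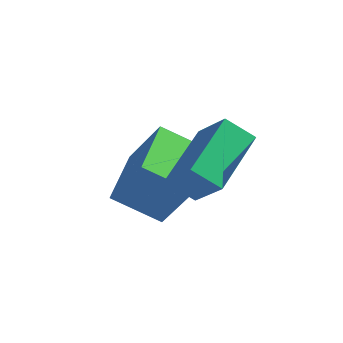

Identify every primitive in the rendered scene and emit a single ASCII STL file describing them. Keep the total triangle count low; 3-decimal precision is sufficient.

solid 
facet normal -0.711 0.264 -0.652
outer loop
vertex 1.653 -1.06 3.67
vertex 2.39 -0.704 3.011
vertex 1.774 -3.038 2.737
endloop
endfacet
facet normal -0.701 -0.339 0.627
outer loop
vertex 2.79 -3.416 3.669
vertex 1.653 -1.06 3.67
vertex 1.774 -3.038 2.737
endloop
endfacet
facet normal -0.711 0.264 -0.652
outer loop
vertex 1.774 -3.038 2.737
vertex 2.39 -0.704 3.011
vertex 2.51 -2.682 2.078
endloop
endfacet
facet normal 0.055 -0.903 -0.426
outer loop
vertex 2.51 -2.682 2.078
vertex 2.79 -3.416 3.669
vertex 1.774 -3.038 2.737
endloop
endfacet
facet normal -0.055 0.903 0.426
outer loop
vertex 1.653 -1.06 3.67
vertex 3.406 -1.082 3.943
vertex 2.39 -0.704 3.011
endloop
endfacet
facet normal -0.701 -0.339 0.628
outer loop
vertex 2.67 -1.438 4.602
vertex 1.653 -1.06 3.67
vertex 2.79 -3.416 3.669
endloop
endfacet
facet normal -0.055 0.903 0.426
outer loop
vertex 2.67 -1.438 4.602
vertex 3.406 -1.082 3.943
vertex 1.653 -1.06 3.67
endloop
endfacet
facet normal 0.701 0.338 -0.627
outer loop
vertex 2.39 -0.704 3.011
vertex 3.406 -1.082 3.943
vertex 2.51 -2.682 2.078
endloop
endfacet
facet normal 0.055 -0.903 -0.426
outer loop
vertex 3.527 -3.06 3.01
vertex 2.79 -3.416 3.669
vertex 2.51 -2.682 2.078
endloop
endfacet
facet normal 0.701 0.339 -0.628
outer loop
vertex 2.51 -2.682 2.078
vertex 3.406 -1.082 3.943
vertex 3.527 -3.06 3.01
endloop
endfacet
facet normal 0.711 -0.264 0.652
outer loop
vertex 3.527 -3.06 3.01
vertex 2.67 -1.438 4.602
vertex 2.79 -3.416 3.669
endloop
endfacet
facet normal 0.711 -0.264 0.652
outer loop
vertex 3.406 -1.082 3.943
vertex 2.67 -1.438 4.602
vertex 3.527 -3.06 3.01
endloop
endfacet
facet normal -0.560 0.003 -0.829
outer loop
vertex -0.303 -2.444 1.19
vertex -0.953 -0.412 1.635
vertex 0.981 -1.844 0.325
endloop
endfacet
facet normal 0.298 -0.932 -0.204
outer loop
vertex 1.993 -1.848 1.825
vertex -0.303 -2.444 1.19
vertex 0.981 -1.844 0.325
endloop
endfacet
facet normal -0.560 0.002 -0.829
outer loop
vertex 0.981 -1.844 0.325
vertex -0.953 -0.412 1.635
vertex 0.33 0.188 0.77
endloop
endfacet
facet normal 0.773 0.362 -0.521
outer loop
vertex 0.33 0.188 0.77
vertex 1.993 -1.848 1.825
vertex 0.981 -1.844 0.325
endloop
endfacet
facet normal -0.773 -0.361 0.521
outer loop
vertex -0.303 -2.444 1.19
vertex 0.059 -0.416 3.135
vertex -0.953 -0.412 1.635
endloop
endfacet
facet normal 0.298 -0.932 -0.204
outer loop
vertex 0.71 -2.448 2.69
vertex -0.303 -2.444 1.19
vertex 1.993 -1.848 1.825
endloop
endfacet
facet normal -0.773 -0.362 0.521
outer loop
vertex 0.71 -2.448 2.69
vertex 0.059 -0.416 3.135
vertex -0.303 -2.444 1.19
endloop
endfacet
facet normal -0.299 0.932 0.204
outer loop
vertex -0.953 -0.412 1.635
vertex 0.059 -0.416 3.135
vertex 0.33 0.188 0.77
endloop
endfacet
facet normal 0.773 0.361 -0.521
outer loop
vertex 1.343 0.184 2.27
vertex 1.993 -1.848 1.825
vertex 0.33 0.188 0.77
endloop
endfacet
facet normal -0.298 0.932 0.204
outer loop
vertex 0.33 0.188 0.77
vertex 0.059 -0.416 3.135
vertex 1.343 0.184 2.27
endloop
endfacet
facet normal 0.560 -0.002 0.829
outer loop
vertex 1.343 0.184 2.27
vertex 0.71 -2.448 2.69
vertex 1.993 -1.848 1.825
endloop
endfacet
facet normal 0.559 -0.002 0.829
outer loop
vertex 0.059 -0.416 3.135
vertex 0.71 -2.448 2.69
vertex 1.343 0.184 2.27
endloop
endfacet

endsolid


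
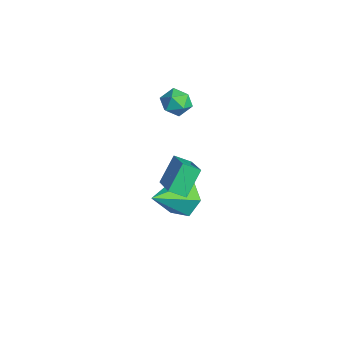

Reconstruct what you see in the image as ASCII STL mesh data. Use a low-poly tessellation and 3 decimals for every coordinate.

solid 
facet normal -0.351 0.786 -0.509
outer loop
vertex -1.834 -1.231 -2.955
vertex -2.693 -1.247 -2.388
vertex -1.885 -0.687 -2.081
endloop
endfacet
facet normal 0.998 -0.014 0.067
outer loop
vertex -1.834 -1.231 -2.955
vertex -1.885 -0.687 -2.081
vertex -1.967 -2.873 -1.332
endloop
endfacet
facet normal -0.351 0.786 -0.510
outer loop
vertex -1.885 -0.687 -2.081
vertex -2.693 -1.247 -2.388
vertex -2.745 -0.703 -1.514
endloop
endfacet
facet normal 0.529 0.257 0.809
outer loop
vertex -1.885 -0.687 -2.081
vertex -2.745 -0.703 -1.514
vertex -1.967 -2.873 -1.332
endloop
endfacet
facet normal -0.351 0.786 -0.510
outer loop
vertex -2.745 -0.703 -1.514
vertex -2.693 -1.247 -2.388
vertex -3.553 -1.263 -1.821
endloop
endfacet
facet normal -0.331 -0.040 0.943
outer loop
vertex -2.745 -0.703 -1.514
vertex -3.553 -1.263 -1.821
vertex -1.967 -2.873 -1.332
endloop
endfacet
facet normal -0.351 0.785 -0.510
outer loop
vertex -3.553 -1.263 -1.821
vertex -2.693 -1.247 -2.388
vertex -3.502 -1.807 -2.694
endloop
endfacet
facet normal -0.720 -0.607 0.336
outer loop
vertex -3.553 -1.263 -1.821
vertex -3.502 -1.807 -2.694
vertex -1.967 -2.873 -1.332
endloop
endfacet
facet normal -0.351 0.785 -0.510
outer loop
vertex -3.502 -1.807 -2.694
vertex -2.693 -1.247 -2.388
vertex -2.642 -1.791 -3.261
endloop
endfacet
facet normal -0.251 -0.879 -0.405
outer loop
vertex -3.502 -1.807 -2.694
vertex -2.642 -1.791 -3.261
vertex -1.967 -2.873 -1.332
endloop
endfacet
facet normal -0.351 0.785 -0.510
outer loop
vertex -2.642 -1.791 -3.261
vertex -2.693 -1.247 -2.388
vertex -1.834 -1.231 -2.955
endloop
endfacet
facet normal 0.608 -0.582 -0.539
outer loop
vertex -2.642 -1.791 -3.261
vertex -1.834 -1.231 -2.955
vertex -1.967 -2.873 -1.332
endloop
endfacet
facet normal 0.014 0.111 0.994
outer loop
vertex -3.538 -0.696 3.709
vertex -4.163 -1.137 3.767
vertex -3.466 -1.455 3.793
endloop
endfacet
facet normal 0.673 0.144 0.725
outer loop
vertex -3.538 -0.696 3.709
vertex -3.466 -1.455 3.793
vertex -3.014 -1.079 3.299
endloop
endfacet
facet normal 0.692 0.677 0.252
outer loop
vertex -3.538 -0.696 3.709
vertex -3.014 -1.079 3.299
vertex -3.433 -0.528 2.968
endloop
endfacet
facet normal 0.044 0.973 0.227
outer loop
vertex -3.538 -0.696 3.709
vertex -3.433 -0.528 2.968
vertex -4.144 -0.563 3.257
endloop
endfacet
facet normal -0.376 0.623 0.687
outer loop
vertex -3.538 -0.696 3.709
vertex -4.144 -0.563 3.257
vertex -4.163 -1.137 3.767
endloop
endfacet
facet normal 0.800 -0.466 0.378
outer loop
vertex -3.014 -1.079 3.299
vertex -3.466 -1.455 3.793
vertex -3.316 -1.757 3.103
endloop
endfacet
facet normal -0.267 -0.520 0.811
outer loop
vertex -3.466 -1.455 3.793
vertex -4.163 -1.137 3.767
vertex -4.027 -1.792 3.392
endloop
endfacet
facet normal -0.898 0.309 0.314
outer loop
vertex -4.163 -1.137 3.767
vertex -4.144 -0.563 3.257
vertex -4.446 -1.241 3.061
endloop
endfacet
facet normal -0.218 0.876 -0.431
outer loop
vertex -4.144 -0.563 3.257
vertex -3.433 -0.528 2.968
vertex -3.994 -0.865 2.567
endloop
endfacet
facet normal 0.830 0.396 -0.391
outer loop
vertex -3.433 -0.528 2.968
vertex -3.014 -1.079 3.299
vertex -3.297 -1.183 2.593
endloop
endfacet
facet normal -0.044 -0.973 -0.227
outer loop
vertex -3.922 -1.624 2.651
vertex -3.316 -1.757 3.103
vertex -4.027 -1.792 3.392
endloop
endfacet
facet normal -0.692 -0.677 -0.252
outer loop
vertex -3.922 -1.624 2.651
vertex -4.027 -1.792 3.392
vertex -4.446 -1.241 3.061
endloop
endfacet
facet normal -0.673 -0.144 -0.725
outer loop
vertex -3.922 -1.624 2.651
vertex -4.446 -1.241 3.061
vertex -3.994 -0.865 2.567
endloop
endfacet
facet normal -0.014 -0.111 -0.994
outer loop
vertex -3.922 -1.624 2.651
vertex -3.994 -0.865 2.567
vertex -3.297 -1.183 2.593
endloop
endfacet
facet normal 0.376 -0.623 -0.687
outer loop
vertex -3.922 -1.624 2.651
vertex -3.297 -1.183 2.593
vertex -3.316 -1.757 3.103
endloop
endfacet
facet normal 0.218 -0.876 0.431
outer loop
vertex -4.027 -1.792 3.392
vertex -3.316 -1.757 3.103
vertex -3.466 -1.455 3.793
endloop
endfacet
facet normal -0.830 -0.396 0.391
outer loop
vertex -4.446 -1.241 3.061
vertex -4.027 -1.792 3.392
vertex -4.163 -1.137 3.767
endloop
endfacet
facet normal -0.800 0.466 -0.378
outer loop
vertex -3.994 -0.865 2.567
vertex -4.446 -1.241 3.061
vertex -4.144 -0.563 3.257
endloop
endfacet
facet normal 0.267 0.520 -0.811
outer loop
vertex -3.297 -1.183 2.593
vertex -3.994 -0.865 2.567
vertex -3.433 -0.528 2.968
endloop
endfacet
facet normal 0.898 -0.309 -0.314
outer loop
vertex -3.316 -1.757 3.103
vertex -3.297 -1.183 2.593
vertex -3.014 -1.079 3.299
endloop
endfacet
facet normal -0.857 0.112 -0.503
outer loop
vertex -2.602 -1.656 0.661
vertex -2.297 -0.964 0.296
vertex -2.065 -2.473 -0.437
endloop
endfacet
facet normal -0.364 -0.824 0.435
outer loop
vertex -0.223 -2.716 0.644
vertex -2.602 -1.656 0.661
vertex -2.065 -2.473 -0.437
endloop
endfacet
facet normal -0.857 0.112 -0.503
outer loop
vertex -2.065 -2.473 -0.437
vertex -2.297 -0.964 0.296
vertex -1.76 -1.781 -0.802
endloop
endfacet
facet normal 0.365 -0.555 -0.747
outer loop
vertex -1.76 -1.781 -0.802
vertex -0.223 -2.716 0.644
vertex -2.065 -2.473 -0.437
endloop
endfacet
facet normal -0.365 0.555 0.747
outer loop
vertex -2.602 -1.656 0.661
vertex -0.455 -1.207 1.377
vertex -2.297 -0.964 0.296
endloop
endfacet
facet normal -0.364 -0.824 0.435
outer loop
vertex -0.76 -1.899 1.742
vertex -2.602 -1.656 0.661
vertex -0.223 -2.716 0.644
endloop
endfacet
facet normal -0.365 0.555 0.747
outer loop
vertex -0.76 -1.899 1.742
vertex -0.455 -1.207 1.377
vertex -2.602 -1.656 0.661
endloop
endfacet
facet normal 0.364 0.824 -0.435
outer loop
vertex -2.297 -0.964 0.296
vertex -0.455 -1.207 1.377
vertex -1.76 -1.781 -0.802
endloop
endfacet
facet normal 0.365 -0.555 -0.747
outer loop
vertex 0.082 -2.024 0.279
vertex -0.223 -2.716 0.644
vertex -1.76 -1.781 -0.802
endloop
endfacet
facet normal 0.364 0.824 -0.435
outer loop
vertex -1.76 -1.781 -0.802
vertex -0.455 -1.207 1.377
vertex 0.082 -2.024 0.279
endloop
endfacet
facet normal 0.857 -0.112 0.503
outer loop
vertex 0.082 -2.024 0.279
vertex -0.76 -1.899 1.742
vertex -0.223 -2.716 0.644
endloop
endfacet
facet normal 0.857 -0.112 0.503
outer loop
vertex -0.455 -1.207 1.377
vertex -0.76 -1.899 1.742
vertex 0.082 -2.024 0.279
endloop
endfacet

endsolid


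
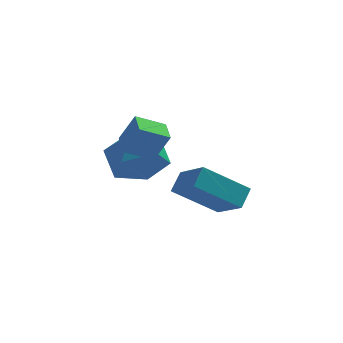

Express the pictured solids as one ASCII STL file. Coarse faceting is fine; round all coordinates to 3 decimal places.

solid 
facet normal -0.836 -0.354 0.419
outer loop
vertex -1.32 -2.858 0.371
vertex -1.594 -1.98 0.567
vertex -1.841 -2.799 -0.619
endloop
endfacet
facet normal 0.291 -0.934 -0.209
outer loop
vertex -0.946 -2.42 -1.067
vertex -1.32 -2.858 0.371
vertex -1.841 -2.799 -0.619
endloop
endfacet
facet normal -0.836 -0.354 0.419
outer loop
vertex -1.841 -2.799 -0.619
vertex -1.594 -1.98 0.567
vertex -2.115 -1.921 -0.423
endloop
endfacet
facet normal -0.465 0.052 -0.884
outer loop
vertex -2.115 -1.921 -0.423
vertex -0.946 -2.42 -1.067
vertex -1.841 -2.799 -0.619
endloop
endfacet
facet normal 0.465 -0.052 0.884
outer loop
vertex -1.32 -2.858 0.371
vertex -0.699 -1.601 0.119
vertex -1.594 -1.98 0.567
endloop
endfacet
facet normal 0.291 -0.934 -0.209
outer loop
vertex -0.425 -2.479 -0.077
vertex -1.32 -2.858 0.371
vertex -0.946 -2.42 -1.067
endloop
endfacet
facet normal 0.465 -0.052 0.884
outer loop
vertex -0.425 -2.479 -0.077
vertex -0.699 -1.601 0.119
vertex -1.32 -2.858 0.371
endloop
endfacet
facet normal -0.291 0.934 0.209
outer loop
vertex -1.594 -1.98 0.567
vertex -0.699 -1.601 0.119
vertex -2.115 -1.921 -0.423
endloop
endfacet
facet normal -0.465 0.052 -0.884
outer loop
vertex -1.22 -1.542 -0.871
vertex -0.946 -2.42 -1.067
vertex -2.115 -1.921 -0.423
endloop
endfacet
facet normal -0.291 0.934 0.209
outer loop
vertex -2.115 -1.921 -0.423
vertex -0.699 -1.601 0.119
vertex -1.22 -1.542 -0.871
endloop
endfacet
facet normal 0.836 0.354 -0.419
outer loop
vertex -1.22 -1.542 -0.871
vertex -0.425 -2.479 -0.077
vertex -0.946 -2.42 -1.067
endloop
endfacet
facet normal 0.836 0.354 -0.419
outer loop
vertex -0.699 -1.601 0.119
vertex -0.425 -2.479 -0.077
vertex -1.22 -1.542 -0.871
endloop
endfacet
facet normal -0.772 -0.267 0.577
outer loop
vertex 0.28 -0.07 -2.318
vertex -0.591 0.908 -3.03
vertex 0.056 -0.698 -2.908
endloop
endfacet
facet normal 0.584 -0.657 0.477
outer loop
vertex 1.531 -0.188 -4.01
vertex 0.28 -0.07 -2.318
vertex 0.056 -0.698 -2.908
endloop
endfacet
facet normal -0.772 -0.267 0.576
outer loop
vertex 0.056 -0.698 -2.908
vertex -0.591 0.908 -3.03
vertex -0.814 0.28 -3.62
endloop
endfacet
facet normal -0.251 -0.706 -0.663
outer loop
vertex -0.814 0.28 -3.62
vertex 1.531 -0.188 -4.01
vertex 0.056 -0.698 -2.908
endloop
endfacet
facet normal 0.251 0.706 0.662
outer loop
vertex 0.28 -0.07 -2.318
vertex 0.884 1.418 -4.132
vertex -0.591 0.908 -3.03
endloop
endfacet
facet normal 0.584 -0.656 0.478
outer loop
vertex 1.754 0.44 -3.42
vertex 0.28 -0.07 -2.318
vertex 1.531 -0.188 -4.01
endloop
endfacet
facet normal 0.251 0.706 0.663
outer loop
vertex 1.754 0.44 -3.42
vertex 0.884 1.418 -4.132
vertex 0.28 -0.07 -2.318
endloop
endfacet
facet normal -0.584 0.656 -0.478
outer loop
vertex -0.591 0.908 -3.03
vertex 0.884 1.418 -4.132
vertex -0.814 0.28 -3.62
endloop
endfacet
facet normal -0.251 -0.706 -0.662
outer loop
vertex 0.66 0.79 -4.722
vertex 1.531 -0.188 -4.01
vertex -0.814 0.28 -3.62
endloop
endfacet
facet normal -0.584 0.657 -0.477
outer loop
vertex -0.814 0.28 -3.62
vertex 0.884 1.418 -4.132
vertex 0.66 0.79 -4.722
endloop
endfacet
facet normal 0.772 0.268 -0.577
outer loop
vertex 0.66 0.79 -4.722
vertex 1.754 0.44 -3.42
vertex 1.531 -0.188 -4.01
endloop
endfacet
facet normal 0.772 0.267 -0.577
outer loop
vertex 0.884 1.418 -4.132
vertex 1.754 0.44 -3.42
vertex 0.66 0.79 -4.722
endloop
endfacet
facet normal 0.001 0.364 0.931
outer loop
vertex -2.168 -0.112 -1.01
vertex -1.915 -1.153 -0.603
vertex -1.074 -0.429 -0.887
endloop
endfacet
facet normal 0.198 0.864 0.463
outer loop
vertex -2.168 -0.112 -1.01
vertex -1.074 -0.429 -0.887
vertex -1.403 0.147 -1.822
endloop
endfacet
facet normal -0.331 0.944 -0.010
outer loop
vertex -2.168 -0.112 -1.01
vertex -1.403 0.147 -1.822
vertex -2.447 -0.222 -2.116
endloop
endfacet
facet normal -0.854 0.493 0.166
outer loop
vertex -2.168 -0.112 -1.01
vertex -2.447 -0.222 -2.116
vertex -2.764 -1.025 -1.362
endloop
endfacet
facet normal -0.649 0.135 0.749
outer loop
vertex -2.168 -0.112 -1.01
vertex -2.764 -1.025 -1.362
vertex -1.915 -1.153 -0.603
endloop
endfacet
facet normal 0.773 0.625 0.113
outer loop
vertex -1.403 0.147 -1.822
vertex -1.074 -0.429 -0.887
vertex -0.676 -0.735 -1.918
endloop
endfacet
facet normal 0.453 -0.185 0.872
outer loop
vertex -1.074 -0.429 -0.887
vertex -1.915 -1.153 -0.603
vertex -0.993 -1.538 -1.164
endloop
endfacet
facet normal -0.599 -0.556 0.576
outer loop
vertex -1.915 -1.153 -0.603
vertex -2.764 -1.025 -1.362
vertex -2.037 -1.907 -1.458
endloop
endfacet
facet normal -0.930 0.023 -0.366
outer loop
vertex -2.764 -1.025 -1.362
vertex -2.447 -0.222 -2.116
vertex -2.366 -1.331 -2.393
endloop
endfacet
facet normal -0.082 0.753 -0.653
outer loop
vertex -2.447 -0.222 -2.116
vertex -1.403 0.147 -1.822
vertex -1.525 -0.607 -2.677
endloop
endfacet
facet normal 0.854 -0.493 -0.166
outer loop
vertex -1.272 -1.648 -2.27
vertex -0.676 -0.735 -1.918
vertex -0.993 -1.538 -1.164
endloop
endfacet
facet normal 0.331 -0.944 0.010
outer loop
vertex -1.272 -1.648 -2.27
vertex -0.993 -1.538 -1.164
vertex -2.037 -1.907 -1.458
endloop
endfacet
facet normal -0.198 -0.864 -0.463
outer loop
vertex -1.272 -1.648 -2.27
vertex -2.037 -1.907 -1.458
vertex -2.366 -1.331 -2.393
endloop
endfacet
facet normal -0.001 -0.364 -0.931
outer loop
vertex -1.272 -1.648 -2.27
vertex -2.366 -1.331 -2.393
vertex -1.525 -0.607 -2.677
endloop
endfacet
facet normal 0.649 -0.135 -0.749
outer loop
vertex -1.272 -1.648 -2.27
vertex -1.525 -0.607 -2.677
vertex -0.676 -0.735 -1.918
endloop
endfacet
facet normal 0.930 -0.023 0.366
outer loop
vertex -0.993 -1.538 -1.164
vertex -0.676 -0.735 -1.918
vertex -1.074 -0.429 -0.887
endloop
endfacet
facet normal 0.082 -0.753 0.653
outer loop
vertex -2.037 -1.907 -1.458
vertex -0.993 -1.538 -1.164
vertex -1.915 -1.153 -0.603
endloop
endfacet
facet normal -0.773 -0.625 -0.113
outer loop
vertex -2.366 -1.331 -2.393
vertex -2.037 -1.907 -1.458
vertex -2.764 -1.025 -1.362
endloop
endfacet
facet normal -0.453 0.185 -0.872
outer loop
vertex -1.525 -0.607 -2.677
vertex -2.366 -1.331 -2.393
vertex -2.447 -0.222 -2.116
endloop
endfacet
facet normal 0.599 0.556 -0.576
outer loop
vertex -0.676 -0.735 -1.918
vertex -1.525 -0.607 -2.677
vertex -1.403 0.147 -1.822
endloop
endfacet

endsolid


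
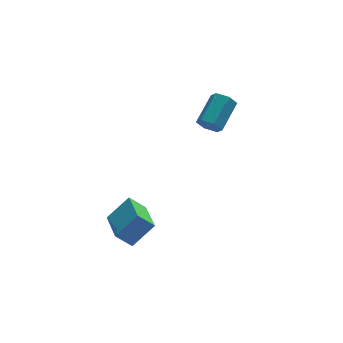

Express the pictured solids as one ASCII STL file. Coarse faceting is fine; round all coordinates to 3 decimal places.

solid 
facet normal -0.724 -0.104 -0.682
outer loop
vertex -3.42 -4.688 0.822
vertex -3.297 -2.857 0.413
vertex -2.72 -4.894 0.11
endloop
endfacet
facet normal -0.066 -0.974 0.217
outer loop
vertex -1.663 -4.743 1.107
vertex -3.42 -4.688 0.822
vertex -2.72 -4.894 0.11
endloop
endfacet
facet normal -0.723 -0.103 -0.683
outer loop
vertex -2.72 -4.894 0.11
vertex -3.297 -2.857 0.413
vertex -2.596 -3.063 -0.298
endloop
endfacet
facet normal 0.687 -0.202 -0.698
outer loop
vertex -2.596 -3.063 -0.298
vertex -1.663 -4.743 1.107
vertex -2.72 -4.894 0.11
endloop
endfacet
facet normal -0.687 0.202 0.698
outer loop
vertex -3.42 -4.688 0.822
vertex -2.24 -2.706 1.41
vertex -3.297 -2.857 0.413
endloop
endfacet
facet normal -0.066 -0.974 0.217
outer loop
vertex -2.364 -4.537 1.818
vertex -3.42 -4.688 0.822
vertex -1.663 -4.743 1.107
endloop
endfacet
facet normal -0.687 0.202 0.698
outer loop
vertex -2.364 -4.537 1.818
vertex -2.24 -2.706 1.41
vertex -3.42 -4.688 0.822
endloop
endfacet
facet normal 0.066 0.974 -0.217
outer loop
vertex -3.297 -2.857 0.413
vertex -2.24 -2.706 1.41
vertex -2.596 -3.063 -0.298
endloop
endfacet
facet normal 0.687 -0.202 -0.698
outer loop
vertex -1.54 -2.912 0.698
vertex -1.663 -4.743 1.107
vertex -2.596 -3.063 -0.298
endloop
endfacet
facet normal 0.066 0.974 -0.217
outer loop
vertex -2.596 -3.063 -0.298
vertex -2.24 -2.706 1.41
vertex -1.54 -2.912 0.698
endloop
endfacet
facet normal 0.723 0.104 0.683
outer loop
vertex -1.54 -2.912 0.698
vertex -2.364 -4.537 1.818
vertex -1.663 -4.743 1.107
endloop
endfacet
facet normal 0.724 0.103 0.682
outer loop
vertex -2.24 -2.706 1.41
vertex -2.364 -4.537 1.818
vertex -1.54 -2.912 0.698
endloop
endfacet
facet normal -0.618 -0.637 -0.460
outer loop
vertex 2.9 0.607 1.934
vertex 2.505 0.609 2.462
vertex 2.412 1.048 1.979
endloop
endfacet
facet normal 0.264 0.382 -0.885
outer loop
vertex 2.9 0.607 1.934
vertex 2.412 1.048 1.979
vertex 3.97 1.709 2.729
endloop
endfacet
facet normal 0.264 0.382 -0.886
outer loop
vertex 3.97 1.709 2.729
vertex 2.412 1.048 1.979
vertex 3.481 2.151 2.774
endloop
endfacet
facet normal 0.618 0.637 0.459
outer loop
vertex 3.97 1.709 2.729
vertex 3.481 2.151 2.774
vertex 3.575 1.711 3.258
endloop
endfacet
facet normal -0.619 -0.637 -0.460
outer loop
vertex 2.412 1.048 1.979
vertex 2.505 0.609 2.462
vertex 2.017 1.05 2.508
endloop
endfacet
facet normal -0.510 0.770 -0.383
outer loop
vertex 2.412 1.048 1.979
vertex 2.017 1.05 2.508
vertex 3.481 2.151 2.774
endloop
endfacet
facet normal -0.510 0.770 -0.383
outer loop
vertex 3.481 2.151 2.774
vertex 2.017 1.05 2.508
vertex 3.086 2.153 3.303
endloop
endfacet
facet normal 0.618 0.637 0.459
outer loop
vertex 3.481 2.151 2.774
vertex 3.086 2.153 3.303
vertex 3.575 1.711 3.258
endloop
endfacet
facet normal -0.619 -0.637 -0.460
outer loop
vertex 2.017 1.05 2.508
vertex 2.505 0.609 2.462
vertex 2.11 0.611 2.991
endloop
endfacet
facet normal -0.773 0.388 0.502
outer loop
vertex 2.017 1.05 2.508
vertex 2.11 0.611 2.991
vertex 3.086 2.153 3.303
endloop
endfacet
facet normal -0.773 0.387 0.503
outer loop
vertex 3.086 2.153 3.303
vertex 2.11 0.611 2.991
vertex 3.18 1.713 3.786
endloop
endfacet
facet normal 0.618 0.637 0.460
outer loop
vertex 3.086 2.153 3.303
vertex 3.18 1.713 3.786
vertex 3.575 1.711 3.258
endloop
endfacet
facet normal -0.618 -0.637 -0.459
outer loop
vertex 2.11 0.611 2.991
vertex 2.505 0.609 2.462
vertex 2.599 0.169 2.946
endloop
endfacet
facet normal -0.264 -0.382 0.885
outer loop
vertex 2.11 0.611 2.991
vertex 2.599 0.169 2.946
vertex 3.18 1.713 3.786
endloop
endfacet
facet normal -0.264 -0.382 0.885
outer loop
vertex 3.18 1.713 3.786
vertex 2.599 0.169 2.946
vertex 3.668 1.272 3.741
endloop
endfacet
facet normal 0.618 0.637 0.460
outer loop
vertex 3.18 1.713 3.786
vertex 3.668 1.272 3.741
vertex 3.575 1.711 3.258
endloop
endfacet
facet normal -0.618 -0.637 -0.459
outer loop
vertex 2.599 0.169 2.946
vertex 2.505 0.609 2.462
vertex 2.994 0.167 2.417
endloop
endfacet
facet normal 0.510 -0.770 0.383
outer loop
vertex 2.599 0.169 2.946
vertex 2.994 0.167 2.417
vertex 3.668 1.272 3.741
endloop
endfacet
facet normal 0.510 -0.770 0.383
outer loop
vertex 3.668 1.272 3.741
vertex 2.994 0.167 2.417
vertex 4.063 1.27 3.212
endloop
endfacet
facet normal 0.619 0.637 0.460
outer loop
vertex 3.668 1.272 3.741
vertex 4.063 1.27 3.212
vertex 3.575 1.711 3.258
endloop
endfacet
facet normal -0.618 -0.637 -0.460
outer loop
vertex 2.994 0.167 2.417
vertex 2.505 0.609 2.462
vertex 2.9 0.607 1.934
endloop
endfacet
facet normal 0.773 -0.387 -0.503
outer loop
vertex 2.994 0.167 2.417
vertex 2.9 0.607 1.934
vertex 4.063 1.27 3.212
endloop
endfacet
facet normal 0.773 -0.388 -0.502
outer loop
vertex 4.063 1.27 3.212
vertex 2.9 0.607 1.934
vertex 3.97 1.709 2.729
endloop
endfacet
facet normal 0.619 0.637 0.460
outer loop
vertex 4.063 1.27 3.212
vertex 3.97 1.709 2.729
vertex 3.575 1.711 3.258
endloop
endfacet

endsolid
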